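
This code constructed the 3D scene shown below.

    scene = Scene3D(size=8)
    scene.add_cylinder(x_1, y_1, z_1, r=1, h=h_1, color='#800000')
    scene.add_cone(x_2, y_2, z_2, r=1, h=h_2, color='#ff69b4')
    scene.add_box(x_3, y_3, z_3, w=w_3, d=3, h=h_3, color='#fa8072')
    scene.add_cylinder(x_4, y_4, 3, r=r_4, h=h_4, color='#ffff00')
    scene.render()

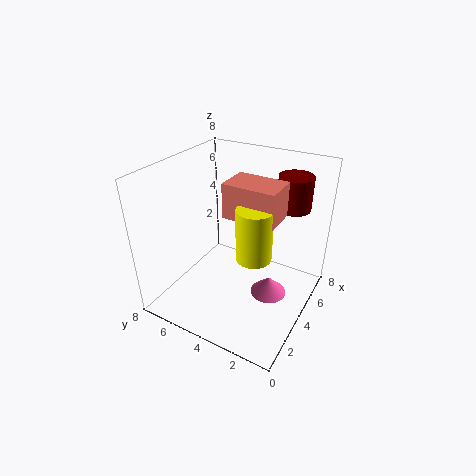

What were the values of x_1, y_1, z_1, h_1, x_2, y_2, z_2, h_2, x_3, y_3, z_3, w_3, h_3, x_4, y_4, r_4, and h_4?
x_1 = 7, y_1 = 2, z_1 = 5, h_1 = 2, x_2 = 4, y_2 = 2, z_2 = 1, h_2 = 1, x_3 = 4, y_3 = 2, z_3 = 5, w_3 = 2, h_3 = 2, x_4 = 4, y_4 = 3, r_4 = 1, h_4 = 3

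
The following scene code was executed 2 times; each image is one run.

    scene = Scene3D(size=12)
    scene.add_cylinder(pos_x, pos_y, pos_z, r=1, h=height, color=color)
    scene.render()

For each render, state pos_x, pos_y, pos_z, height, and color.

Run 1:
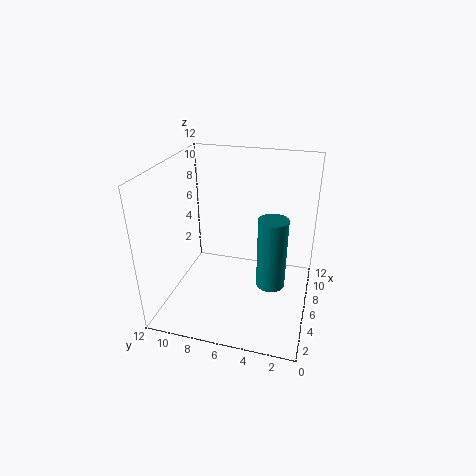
pos_x = 2, pos_y = 2.5, pos_z = 5, height = 5, color = 'teal'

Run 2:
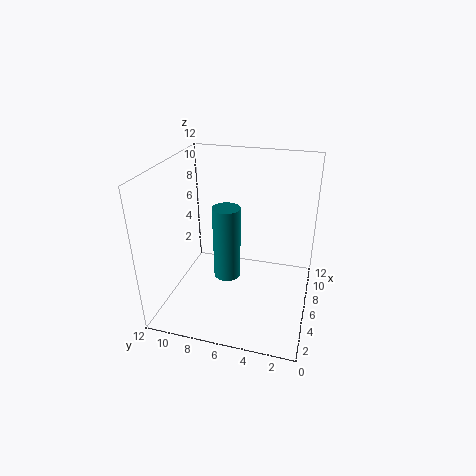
pos_x = 3, pos_y = 6, pos_z = 4.5, height = 5.5, color = 'teal'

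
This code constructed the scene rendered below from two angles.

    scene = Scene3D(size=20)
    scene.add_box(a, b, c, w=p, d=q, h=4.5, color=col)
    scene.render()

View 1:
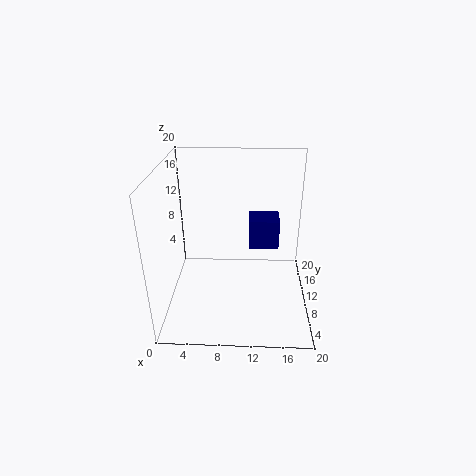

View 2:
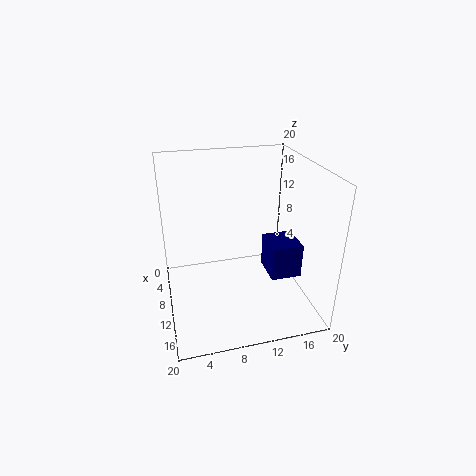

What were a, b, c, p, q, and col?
a = 11.5; b = 13; c = 6.5; p = 4.5; q = 4; col = 'navy'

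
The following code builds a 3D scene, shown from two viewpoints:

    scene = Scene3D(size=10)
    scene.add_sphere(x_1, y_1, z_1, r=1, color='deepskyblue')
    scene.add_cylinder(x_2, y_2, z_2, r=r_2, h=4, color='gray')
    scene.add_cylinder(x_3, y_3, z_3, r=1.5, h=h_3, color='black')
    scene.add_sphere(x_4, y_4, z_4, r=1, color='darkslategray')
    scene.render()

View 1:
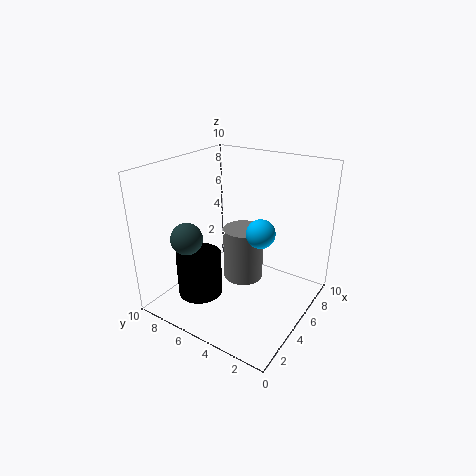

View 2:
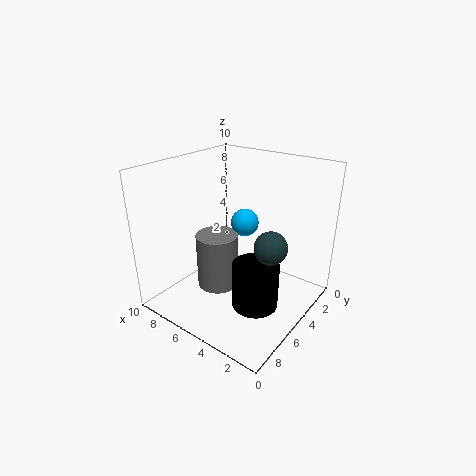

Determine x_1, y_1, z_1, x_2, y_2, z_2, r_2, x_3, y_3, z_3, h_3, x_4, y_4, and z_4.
x_1 = 5.5; y_1 = 3.5; z_1 = 5.5; x_2 = 6.5; y_2 = 5.5; z_2 = 1; r_2 = 1.5; x_3 = 2.5; y_3 = 6.5; z_3 = 1.5; h_3 = 3; x_4 = 1.5; y_4 = 6.5; z_4 = 6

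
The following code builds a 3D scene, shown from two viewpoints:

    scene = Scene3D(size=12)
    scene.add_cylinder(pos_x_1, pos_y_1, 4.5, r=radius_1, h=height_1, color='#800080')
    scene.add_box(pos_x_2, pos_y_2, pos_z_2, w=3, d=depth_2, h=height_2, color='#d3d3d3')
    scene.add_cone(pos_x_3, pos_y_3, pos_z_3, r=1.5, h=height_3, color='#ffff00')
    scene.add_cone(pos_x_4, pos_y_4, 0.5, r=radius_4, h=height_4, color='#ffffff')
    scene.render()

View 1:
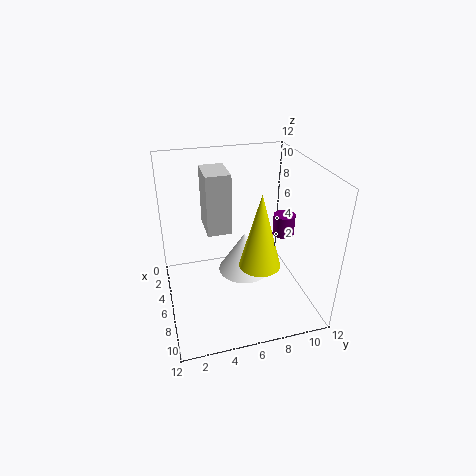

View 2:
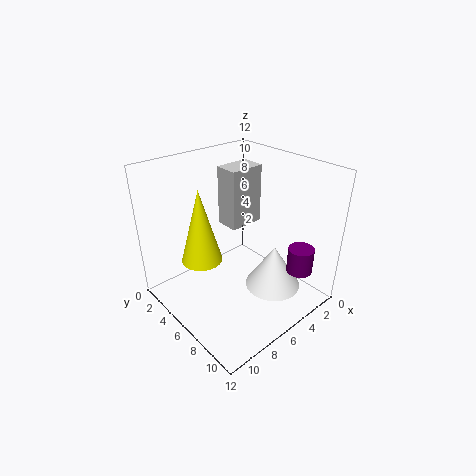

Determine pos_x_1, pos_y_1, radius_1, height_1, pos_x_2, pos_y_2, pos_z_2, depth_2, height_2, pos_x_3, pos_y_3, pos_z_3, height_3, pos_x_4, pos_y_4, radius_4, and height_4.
pos_x_1 = 4, pos_y_1 = 11, radius_1 = 1, height_1 = 2, pos_x_2 = 3, pos_y_2 = 3.5, pos_z_2 = 6.5, depth_2 = 2, height_2 = 5, pos_x_3 = 10, pos_y_3 = 6.5, pos_z_3 = 6, height_3 = 5.5, pos_x_4 = 3, pos_y_4 = 7.5, radius_4 = 2.5, height_4 = 4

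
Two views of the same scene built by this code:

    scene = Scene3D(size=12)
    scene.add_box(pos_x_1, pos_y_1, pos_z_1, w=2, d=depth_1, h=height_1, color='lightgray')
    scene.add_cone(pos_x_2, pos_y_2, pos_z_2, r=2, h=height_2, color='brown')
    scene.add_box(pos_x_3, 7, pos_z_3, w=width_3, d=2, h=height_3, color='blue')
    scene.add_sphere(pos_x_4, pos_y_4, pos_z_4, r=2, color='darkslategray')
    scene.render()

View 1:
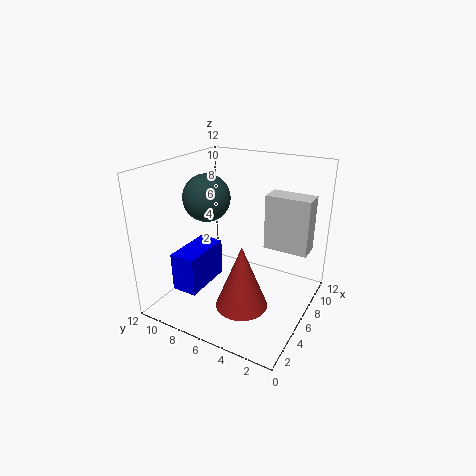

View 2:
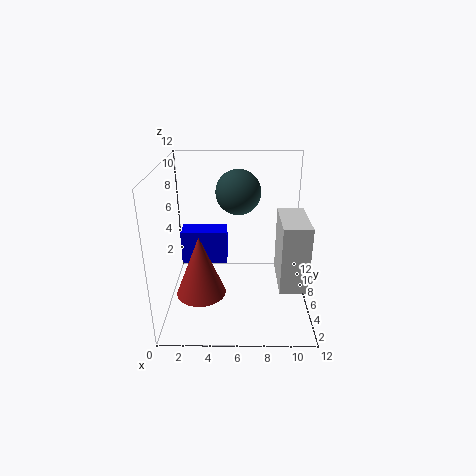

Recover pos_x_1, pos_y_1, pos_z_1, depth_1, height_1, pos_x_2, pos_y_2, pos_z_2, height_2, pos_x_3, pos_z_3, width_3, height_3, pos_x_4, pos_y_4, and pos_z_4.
pos_x_1 = 9; pos_y_1 = 1; pos_z_1 = 4; depth_1 = 4; height_1 = 5; pos_x_2 = 3; pos_y_2 = 4; pos_z_2 = 2; height_2 = 5; pos_x_3 = 1; pos_z_3 = 3; width_3 = 4; height_3 = 3; pos_x_4 = 6; pos_y_4 = 9; pos_z_4 = 9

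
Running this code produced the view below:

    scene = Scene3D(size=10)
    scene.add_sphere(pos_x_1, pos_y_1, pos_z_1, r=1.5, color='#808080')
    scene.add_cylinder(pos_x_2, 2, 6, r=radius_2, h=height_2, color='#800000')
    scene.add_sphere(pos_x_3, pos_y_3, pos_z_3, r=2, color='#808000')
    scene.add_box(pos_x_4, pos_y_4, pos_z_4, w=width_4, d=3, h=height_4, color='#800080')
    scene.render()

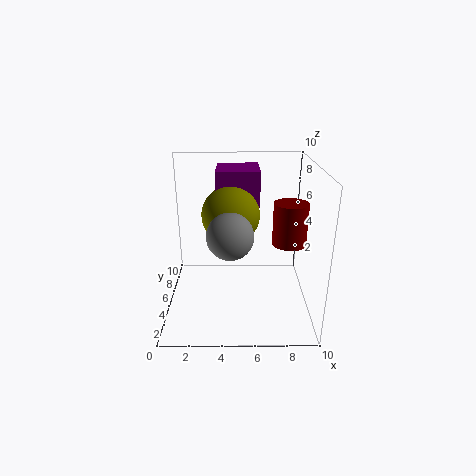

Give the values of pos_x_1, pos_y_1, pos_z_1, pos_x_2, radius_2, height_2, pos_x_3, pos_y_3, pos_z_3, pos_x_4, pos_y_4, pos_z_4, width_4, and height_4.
pos_x_1 = 4.5, pos_y_1 = 3, pos_z_1 = 6, pos_x_2 = 8, radius_2 = 1, height_2 = 2.5, pos_x_3 = 4.5, pos_y_3 = 5.5, pos_z_3 = 6.5, pos_x_4 = 3.5, pos_y_4 = 5.5, pos_z_4 = 7, width_4 = 3, height_4 = 2.5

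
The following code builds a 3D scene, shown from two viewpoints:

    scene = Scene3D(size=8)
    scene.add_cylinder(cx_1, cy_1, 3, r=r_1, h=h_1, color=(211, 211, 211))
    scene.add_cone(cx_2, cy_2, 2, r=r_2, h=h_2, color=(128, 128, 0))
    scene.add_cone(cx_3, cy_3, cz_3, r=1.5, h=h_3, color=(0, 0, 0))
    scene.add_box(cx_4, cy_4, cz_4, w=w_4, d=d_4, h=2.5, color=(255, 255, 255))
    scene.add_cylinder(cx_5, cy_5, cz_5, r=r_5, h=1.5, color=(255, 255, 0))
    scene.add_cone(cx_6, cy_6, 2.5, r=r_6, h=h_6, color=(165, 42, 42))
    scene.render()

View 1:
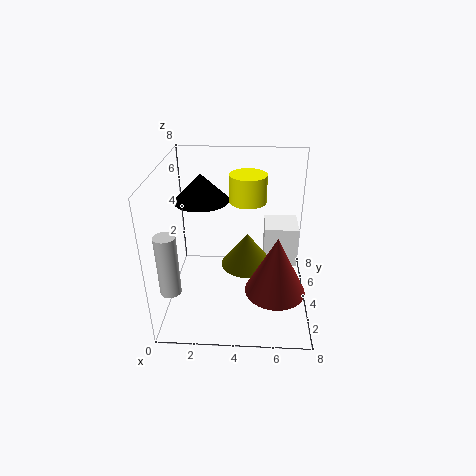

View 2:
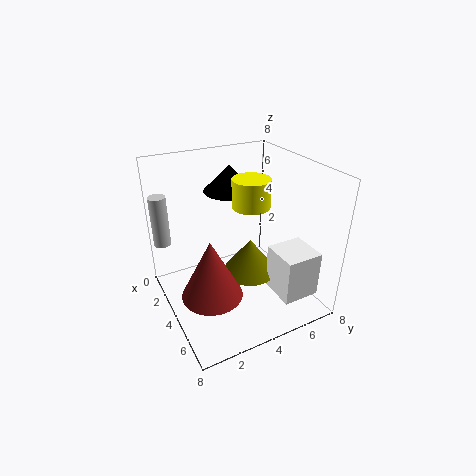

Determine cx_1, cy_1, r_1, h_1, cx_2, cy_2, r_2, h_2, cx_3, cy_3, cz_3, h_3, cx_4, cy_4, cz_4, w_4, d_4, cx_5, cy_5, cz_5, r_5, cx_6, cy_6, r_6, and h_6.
cx_1 = 1
cy_1 = 0.5
r_1 = 0.5
h_1 = 3
cx_2 = 4.5
cy_2 = 4.5
r_2 = 1.5
h_2 = 2
cx_3 = 2
cy_3 = 4.5
cz_3 = 6
h_3 = 1.5
cx_4 = 5.5
cy_4 = 5
cz_4 = 1.5
w_4 = 2
d_4 = 2
cx_5 = 4.5
cy_5 = 4.5
cz_5 = 6
r_5 = 1
cx_6 = 6
cy_6 = 1.5
r_6 = 1.5
h_6 = 3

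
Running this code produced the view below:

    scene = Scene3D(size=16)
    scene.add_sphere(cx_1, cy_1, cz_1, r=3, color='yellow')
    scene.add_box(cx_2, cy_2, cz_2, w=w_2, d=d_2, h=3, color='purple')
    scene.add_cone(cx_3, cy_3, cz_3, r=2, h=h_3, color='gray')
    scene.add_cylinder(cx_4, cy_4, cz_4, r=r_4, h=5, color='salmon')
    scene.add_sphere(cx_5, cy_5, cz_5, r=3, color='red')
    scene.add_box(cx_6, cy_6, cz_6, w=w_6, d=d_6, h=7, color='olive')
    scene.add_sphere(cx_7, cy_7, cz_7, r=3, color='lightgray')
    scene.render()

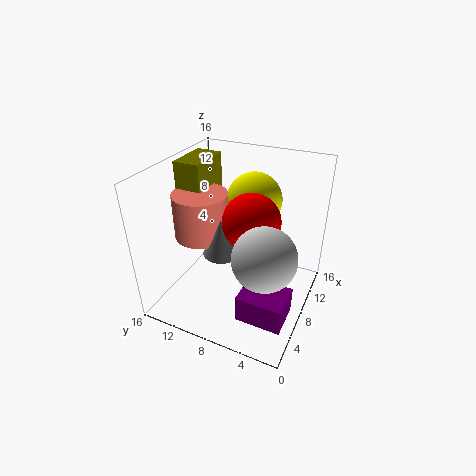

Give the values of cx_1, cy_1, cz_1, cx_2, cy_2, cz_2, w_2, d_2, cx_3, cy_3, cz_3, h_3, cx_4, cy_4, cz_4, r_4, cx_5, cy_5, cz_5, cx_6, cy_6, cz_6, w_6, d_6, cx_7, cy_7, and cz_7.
cx_1 = 10, cy_1 = 7, cz_1 = 12, cx_2 = 3, cy_2 = 1, cz_2 = 1, w_2 = 4, d_2 = 5, cx_3 = 6, cy_3 = 9, cz_3 = 7, h_3 = 4, cx_4 = 7, cy_4 = 12, cz_4 = 8, r_4 = 3, cx_5 = 7, cy_5 = 6, cz_5 = 11, cx_6 = 7, cy_6 = 12, cz_6 = 9, w_6 = 5, d_6 = 3, cx_7 = 3, cy_7 = 3, cz_7 = 10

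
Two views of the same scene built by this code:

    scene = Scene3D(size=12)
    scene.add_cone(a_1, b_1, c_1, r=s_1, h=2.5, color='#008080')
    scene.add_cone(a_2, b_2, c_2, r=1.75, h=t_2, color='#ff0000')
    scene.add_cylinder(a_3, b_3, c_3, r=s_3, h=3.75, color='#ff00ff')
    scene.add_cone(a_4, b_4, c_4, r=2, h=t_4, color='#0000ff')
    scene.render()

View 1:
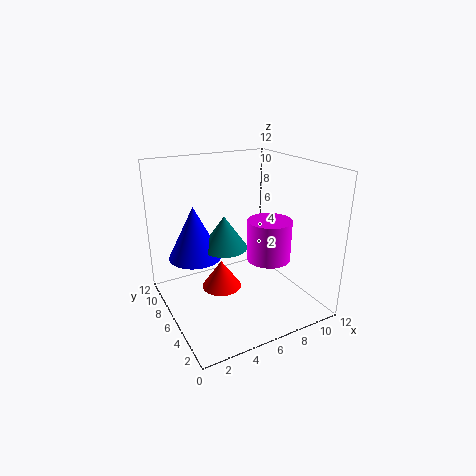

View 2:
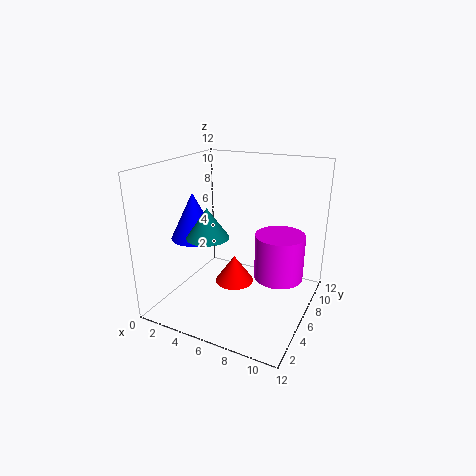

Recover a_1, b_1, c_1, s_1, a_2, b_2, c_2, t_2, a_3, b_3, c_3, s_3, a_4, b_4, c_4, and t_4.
a_1 = 4, b_1 = 4.5, c_1 = 6.25, s_1 = 1.75, a_2 = 5, b_2 = 7.25, c_2 = 1, t_2 = 2.5, a_3 = 9.5, b_3 = 6.5, c_3 = 3, s_3 = 2, a_4 = 2, b_4 = 5.5, c_4 = 5.5, t_4 = 4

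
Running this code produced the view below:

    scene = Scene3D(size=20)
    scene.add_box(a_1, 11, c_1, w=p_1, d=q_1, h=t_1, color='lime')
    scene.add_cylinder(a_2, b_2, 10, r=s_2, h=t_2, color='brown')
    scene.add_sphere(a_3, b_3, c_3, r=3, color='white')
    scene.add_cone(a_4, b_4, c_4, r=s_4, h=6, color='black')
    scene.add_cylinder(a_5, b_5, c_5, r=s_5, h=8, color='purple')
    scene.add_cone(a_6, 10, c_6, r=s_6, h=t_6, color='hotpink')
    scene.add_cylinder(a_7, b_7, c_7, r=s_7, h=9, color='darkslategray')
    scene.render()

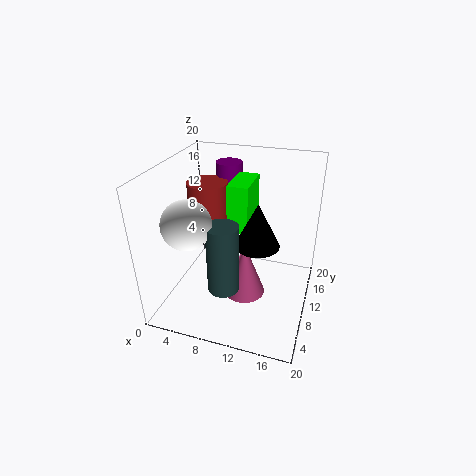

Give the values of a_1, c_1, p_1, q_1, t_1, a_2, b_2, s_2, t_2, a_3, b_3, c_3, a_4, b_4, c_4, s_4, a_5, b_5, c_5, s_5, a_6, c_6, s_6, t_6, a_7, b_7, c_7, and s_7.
a_1 = 8
c_1 = 10
p_1 = 3
q_1 = 6
t_1 = 7
a_2 = 4
b_2 = 14
s_2 = 3
t_2 = 6
a_3 = 6
b_3 = 3
c_3 = 15
a_4 = 13
b_4 = 9
c_4 = 10
s_4 = 3
a_5 = 6
b_5 = 18
c_5 = 10
s_5 = 2
a_6 = 11
c_6 = 1
s_6 = 3
t_6 = 8
a_7 = 10
b_7 = 4
c_7 = 6
s_7 = 2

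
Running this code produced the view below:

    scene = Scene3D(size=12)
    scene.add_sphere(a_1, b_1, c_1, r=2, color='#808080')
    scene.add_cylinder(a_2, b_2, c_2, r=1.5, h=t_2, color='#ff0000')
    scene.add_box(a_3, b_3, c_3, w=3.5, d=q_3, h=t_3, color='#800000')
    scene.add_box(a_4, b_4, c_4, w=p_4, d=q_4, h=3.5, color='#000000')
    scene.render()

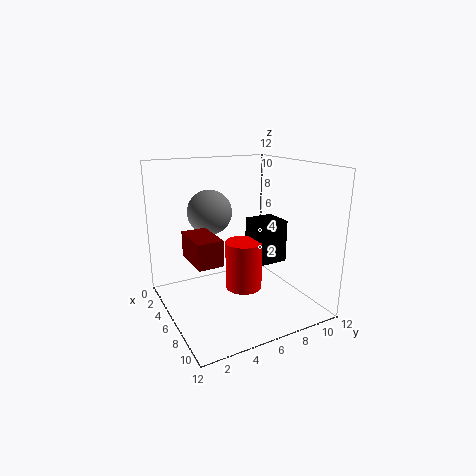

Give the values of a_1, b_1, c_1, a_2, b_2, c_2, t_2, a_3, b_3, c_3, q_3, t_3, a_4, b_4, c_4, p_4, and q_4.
a_1 = 2.5, b_1 = 5, c_1 = 7.5, a_2 = 7, b_2 = 6, c_2 = 2, t_2 = 4, a_3 = 5, b_3 = 1.5, c_3 = 5, q_3 = 2, t_3 = 2, a_4 = 5.5, b_4 = 7, c_4 = 4, p_4 = 2.5, q_4 = 2.5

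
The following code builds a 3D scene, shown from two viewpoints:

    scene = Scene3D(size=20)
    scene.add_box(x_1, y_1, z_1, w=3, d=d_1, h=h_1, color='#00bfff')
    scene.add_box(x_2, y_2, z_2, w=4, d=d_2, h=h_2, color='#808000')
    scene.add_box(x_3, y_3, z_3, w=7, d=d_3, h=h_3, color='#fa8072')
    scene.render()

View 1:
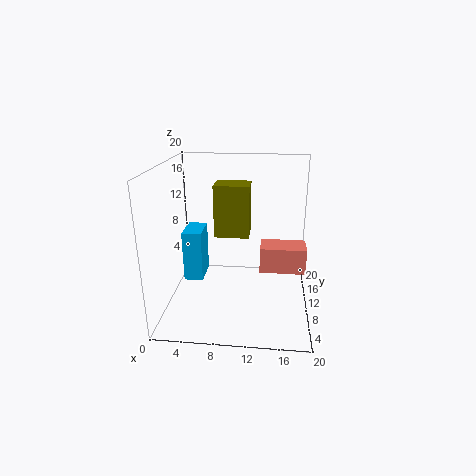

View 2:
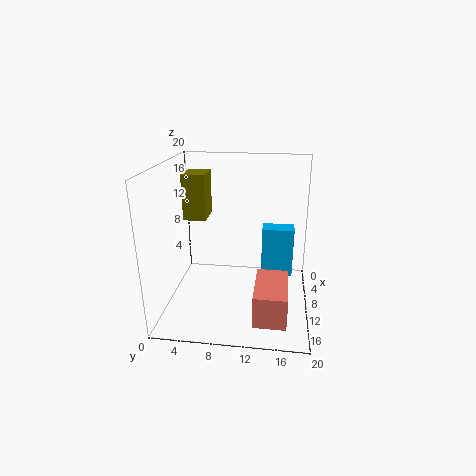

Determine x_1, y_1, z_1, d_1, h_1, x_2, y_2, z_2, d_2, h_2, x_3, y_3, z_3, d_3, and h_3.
x_1 = 1
y_1 = 13
z_1 = 1
d_1 = 5
h_1 = 8
x_2 = 8
y_2 = 3
z_2 = 13
d_2 = 3
h_2 = 6
x_3 = 13
y_3 = 13
z_3 = 3
d_3 = 4
h_3 = 4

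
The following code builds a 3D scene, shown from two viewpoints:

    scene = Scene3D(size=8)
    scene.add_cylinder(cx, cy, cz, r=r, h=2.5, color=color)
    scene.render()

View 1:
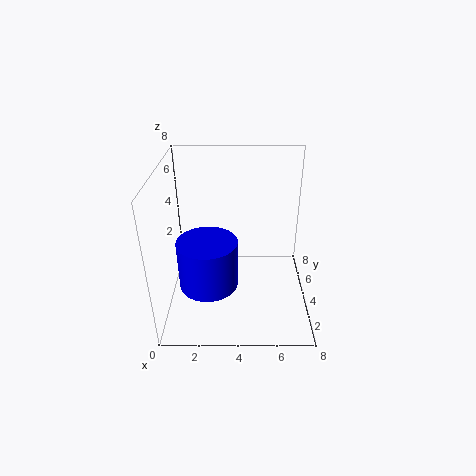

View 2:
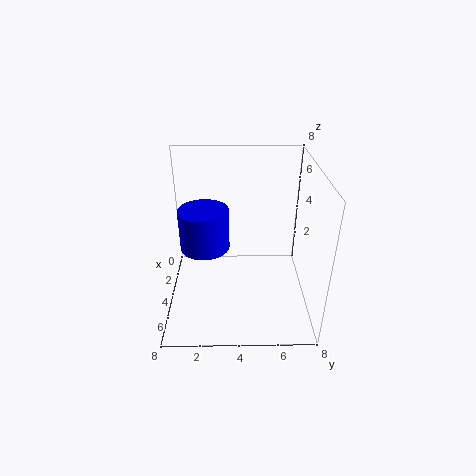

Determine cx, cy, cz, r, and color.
cx = 2.5; cy = 2; cz = 2.5; r = 1.5; color = 'blue'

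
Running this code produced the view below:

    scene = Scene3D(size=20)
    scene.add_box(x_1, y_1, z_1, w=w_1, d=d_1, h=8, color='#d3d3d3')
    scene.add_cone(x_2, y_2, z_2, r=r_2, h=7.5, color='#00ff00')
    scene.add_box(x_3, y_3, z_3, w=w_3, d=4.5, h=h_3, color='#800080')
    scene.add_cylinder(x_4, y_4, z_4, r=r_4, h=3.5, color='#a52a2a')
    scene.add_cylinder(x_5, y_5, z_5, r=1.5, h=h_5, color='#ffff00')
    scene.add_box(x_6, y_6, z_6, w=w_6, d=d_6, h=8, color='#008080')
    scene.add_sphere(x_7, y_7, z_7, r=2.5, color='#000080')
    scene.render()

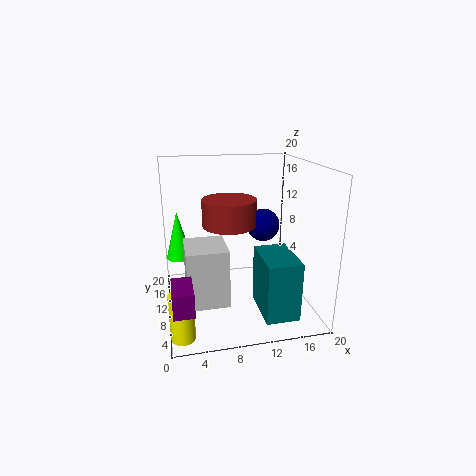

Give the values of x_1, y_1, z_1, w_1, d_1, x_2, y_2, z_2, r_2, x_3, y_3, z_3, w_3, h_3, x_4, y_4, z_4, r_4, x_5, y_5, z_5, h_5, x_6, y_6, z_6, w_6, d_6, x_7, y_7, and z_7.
x_1 = 2.5; y_1 = 5.5; z_1 = 2; w_1 = 5.5; d_1 = 6; x_2 = 2; y_2 = 17.5; z_2 = 4.5; r_2 = 2; x_3 = 0.5; y_3 = 0.5; z_3 = 4.5; w_3 = 2.5; h_3 = 3; x_4 = 8.5; y_4 = 8.5; z_4 = 12.5; r_4 = 3.5; x_5 = 1.5; y_5 = 2.5; z_5 = 0.5; h_5 = 6; x_6 = 12; y_6 = 2; z_6 = 1; w_6 = 4.5; d_6 = 7; x_7 = 15; y_7 = 14.5; z_7 = 10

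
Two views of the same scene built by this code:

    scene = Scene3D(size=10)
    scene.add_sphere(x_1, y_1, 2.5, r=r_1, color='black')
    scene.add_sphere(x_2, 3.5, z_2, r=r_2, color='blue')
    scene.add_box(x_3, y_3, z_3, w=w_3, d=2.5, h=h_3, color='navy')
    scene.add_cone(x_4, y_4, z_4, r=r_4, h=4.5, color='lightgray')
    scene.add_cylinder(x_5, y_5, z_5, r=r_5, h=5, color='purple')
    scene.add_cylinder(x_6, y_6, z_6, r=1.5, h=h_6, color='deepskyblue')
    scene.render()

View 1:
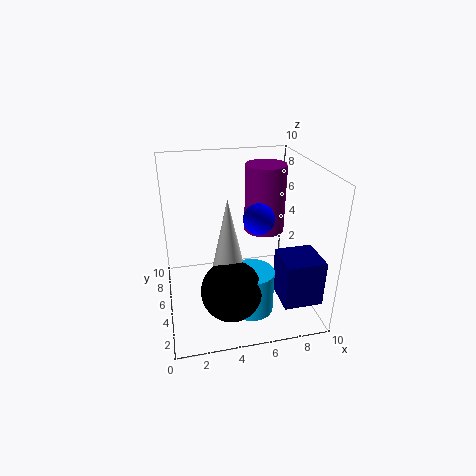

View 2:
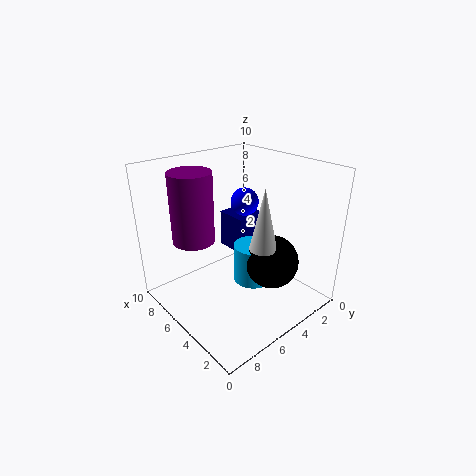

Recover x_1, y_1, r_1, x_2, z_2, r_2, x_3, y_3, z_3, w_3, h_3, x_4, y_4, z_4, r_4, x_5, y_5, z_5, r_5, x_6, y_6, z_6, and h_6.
x_1 = 4
y_1 = 2.5
r_1 = 2
x_2 = 6
z_2 = 7
r_2 = 1
x_3 = 7
y_3 = 0.5
z_3 = 2
w_3 = 2.5
h_3 = 3
x_4 = 4
y_4 = 3.5
z_4 = 4
r_4 = 1
x_5 = 7.5
y_5 = 7
z_5 = 4.5
r_5 = 1.5
x_6 = 5.5
y_6 = 3
z_6 = 0.5
h_6 = 3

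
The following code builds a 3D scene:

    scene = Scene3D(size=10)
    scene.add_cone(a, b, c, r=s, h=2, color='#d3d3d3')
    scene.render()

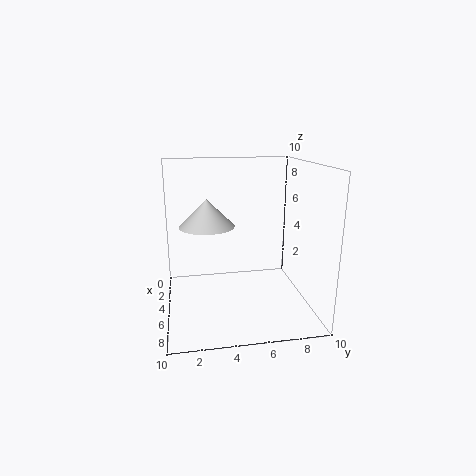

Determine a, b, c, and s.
a = 3.5; b = 3; c = 5.5; s = 2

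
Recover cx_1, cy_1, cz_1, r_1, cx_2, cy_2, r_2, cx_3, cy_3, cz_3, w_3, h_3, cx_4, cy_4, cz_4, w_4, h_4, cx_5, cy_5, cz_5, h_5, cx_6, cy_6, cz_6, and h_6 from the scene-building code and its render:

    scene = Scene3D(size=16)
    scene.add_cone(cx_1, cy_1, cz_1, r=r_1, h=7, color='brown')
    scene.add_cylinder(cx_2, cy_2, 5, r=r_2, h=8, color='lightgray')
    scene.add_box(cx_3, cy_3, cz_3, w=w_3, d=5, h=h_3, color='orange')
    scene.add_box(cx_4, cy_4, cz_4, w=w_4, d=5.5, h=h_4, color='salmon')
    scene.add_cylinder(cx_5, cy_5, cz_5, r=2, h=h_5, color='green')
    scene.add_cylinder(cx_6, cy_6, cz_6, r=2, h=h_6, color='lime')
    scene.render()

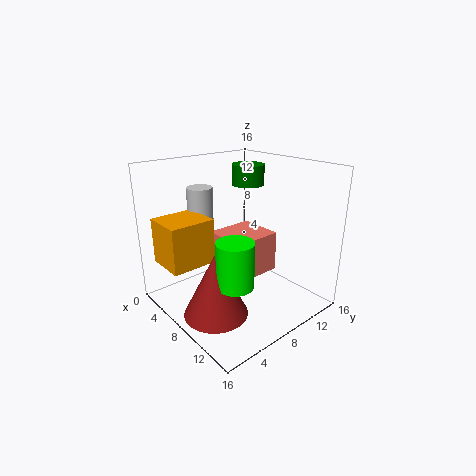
cx_1 = 9
cy_1 = 4
cz_1 = 0.5
r_1 = 3.5
cx_2 = 3
cy_2 = 6.5
r_2 = 1.5
cx_3 = 2.5
cy_3 = 0.5
cz_3 = 5.5
w_3 = 4.5
h_3 = 5
cx_4 = 5.5
cy_4 = 6
cz_4 = 4
w_4 = 5
h_4 = 4.5
cx_5 = 4
cy_5 = 13
cz_5 = 12.5
h_5 = 2.5
cx_6 = 10.5
cy_6 = 5.5
cz_6 = 4
h_6 = 5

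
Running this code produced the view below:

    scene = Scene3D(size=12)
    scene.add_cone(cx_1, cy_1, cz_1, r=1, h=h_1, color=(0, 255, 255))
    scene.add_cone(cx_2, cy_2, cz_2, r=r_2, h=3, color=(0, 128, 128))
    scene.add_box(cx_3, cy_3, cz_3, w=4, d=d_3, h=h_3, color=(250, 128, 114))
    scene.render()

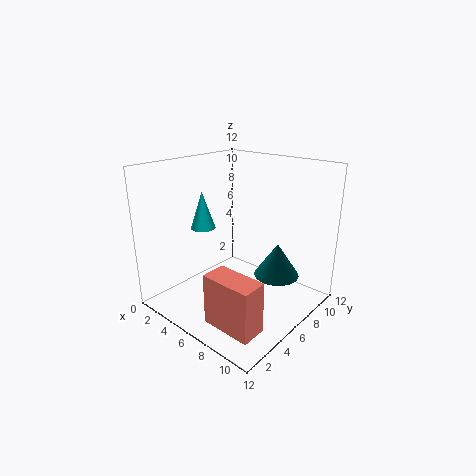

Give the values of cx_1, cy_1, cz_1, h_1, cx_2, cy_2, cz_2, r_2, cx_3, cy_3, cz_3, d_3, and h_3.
cx_1 = 4
cy_1 = 4
cz_1 = 7
h_1 = 3
cx_2 = 8
cy_2 = 9
cz_2 = 2
r_2 = 2
cx_3 = 7
cy_3 = 1
cz_3 = 1
d_3 = 2
h_3 = 4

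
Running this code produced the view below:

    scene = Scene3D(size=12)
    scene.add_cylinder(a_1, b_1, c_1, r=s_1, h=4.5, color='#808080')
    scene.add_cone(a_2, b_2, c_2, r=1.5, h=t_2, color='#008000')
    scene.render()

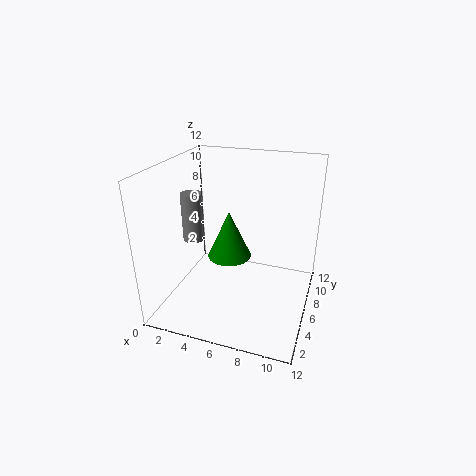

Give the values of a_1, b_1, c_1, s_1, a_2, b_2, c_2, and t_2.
a_1 = 1, b_1 = 7.75, c_1 = 4.25, s_1 = 1, a_2 = 6.75, b_2 = 2, c_2 = 6.75, t_2 = 3.25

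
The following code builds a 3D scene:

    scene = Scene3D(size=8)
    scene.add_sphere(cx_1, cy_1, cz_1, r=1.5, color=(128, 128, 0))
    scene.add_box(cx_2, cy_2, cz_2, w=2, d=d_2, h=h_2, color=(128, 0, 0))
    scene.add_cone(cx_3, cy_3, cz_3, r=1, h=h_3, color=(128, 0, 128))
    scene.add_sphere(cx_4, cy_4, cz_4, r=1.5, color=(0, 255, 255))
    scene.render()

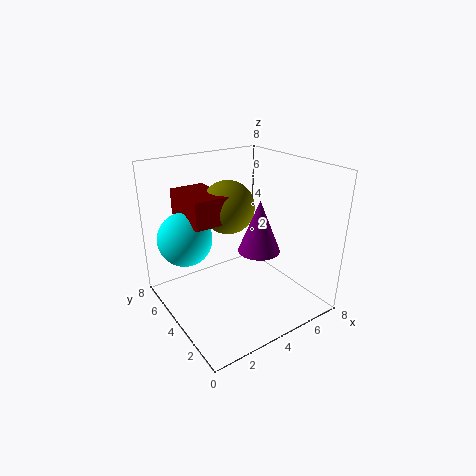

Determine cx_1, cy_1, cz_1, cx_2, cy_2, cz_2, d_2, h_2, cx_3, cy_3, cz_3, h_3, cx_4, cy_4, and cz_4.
cx_1 = 4, cy_1 = 5, cz_1 = 5.5, cx_2 = 1.5, cy_2 = 4, cz_2 = 5, d_2 = 3, h_2 = 1.5, cx_3 = 3.5, cy_3 = 1.5, cz_3 = 4.5, h_3 = 2.5, cx_4 = 1.5, cy_4 = 5.5, cz_4 = 4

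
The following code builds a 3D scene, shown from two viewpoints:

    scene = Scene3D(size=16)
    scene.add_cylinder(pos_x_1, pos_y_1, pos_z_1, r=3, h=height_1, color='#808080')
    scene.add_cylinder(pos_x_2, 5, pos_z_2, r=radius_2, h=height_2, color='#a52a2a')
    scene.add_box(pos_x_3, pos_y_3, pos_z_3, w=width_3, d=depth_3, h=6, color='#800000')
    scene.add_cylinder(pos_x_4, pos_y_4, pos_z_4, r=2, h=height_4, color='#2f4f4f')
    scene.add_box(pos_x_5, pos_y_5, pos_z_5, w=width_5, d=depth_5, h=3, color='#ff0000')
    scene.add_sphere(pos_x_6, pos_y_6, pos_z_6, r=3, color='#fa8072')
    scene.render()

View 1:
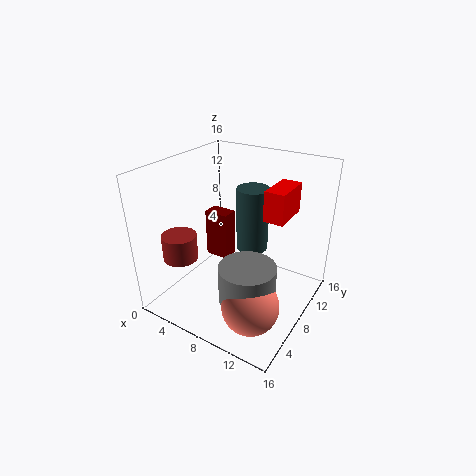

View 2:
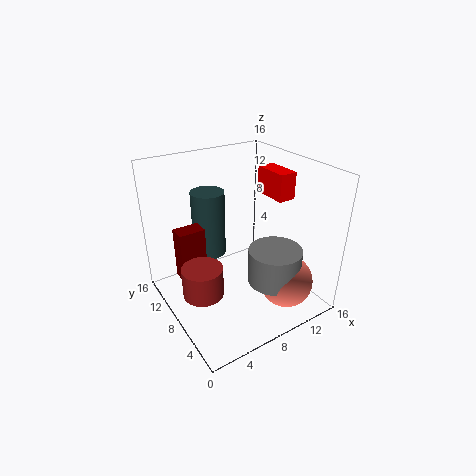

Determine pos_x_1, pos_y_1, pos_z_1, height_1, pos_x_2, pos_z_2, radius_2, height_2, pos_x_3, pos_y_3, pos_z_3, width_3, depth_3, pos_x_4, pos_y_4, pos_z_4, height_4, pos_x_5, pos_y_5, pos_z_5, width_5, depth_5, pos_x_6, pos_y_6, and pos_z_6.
pos_x_1 = 11, pos_y_1 = 5, pos_z_1 = 3, height_1 = 4, pos_x_2 = 2, pos_z_2 = 5, radius_2 = 2, height_2 = 3, pos_x_3 = 2, pos_y_3 = 10, pos_z_3 = 3, width_3 = 3, depth_3 = 2, pos_x_4 = 7, pos_y_4 = 13, pos_z_4 = 4, height_4 = 8, pos_x_5 = 12, pos_y_5 = 6, pos_z_5 = 12, width_5 = 2, depth_5 = 4, pos_x_6 = 12, pos_y_6 = 4, pos_z_6 = 3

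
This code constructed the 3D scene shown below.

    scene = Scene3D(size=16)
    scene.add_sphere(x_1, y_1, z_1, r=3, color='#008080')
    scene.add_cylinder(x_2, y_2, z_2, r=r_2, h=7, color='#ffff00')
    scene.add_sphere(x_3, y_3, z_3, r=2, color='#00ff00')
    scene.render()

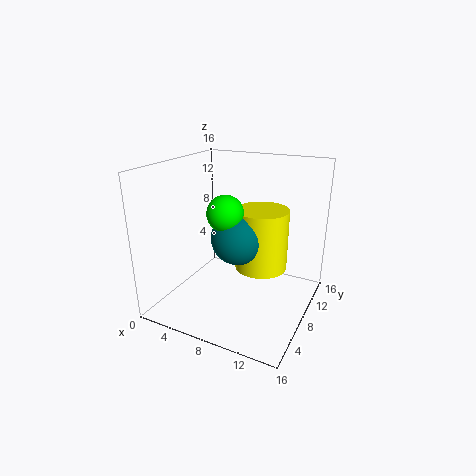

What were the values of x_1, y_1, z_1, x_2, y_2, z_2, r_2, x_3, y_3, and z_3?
x_1 = 8
y_1 = 8
z_1 = 8
x_2 = 10
y_2 = 10
z_2 = 4
r_2 = 3
x_3 = 7
y_3 = 7
z_3 = 11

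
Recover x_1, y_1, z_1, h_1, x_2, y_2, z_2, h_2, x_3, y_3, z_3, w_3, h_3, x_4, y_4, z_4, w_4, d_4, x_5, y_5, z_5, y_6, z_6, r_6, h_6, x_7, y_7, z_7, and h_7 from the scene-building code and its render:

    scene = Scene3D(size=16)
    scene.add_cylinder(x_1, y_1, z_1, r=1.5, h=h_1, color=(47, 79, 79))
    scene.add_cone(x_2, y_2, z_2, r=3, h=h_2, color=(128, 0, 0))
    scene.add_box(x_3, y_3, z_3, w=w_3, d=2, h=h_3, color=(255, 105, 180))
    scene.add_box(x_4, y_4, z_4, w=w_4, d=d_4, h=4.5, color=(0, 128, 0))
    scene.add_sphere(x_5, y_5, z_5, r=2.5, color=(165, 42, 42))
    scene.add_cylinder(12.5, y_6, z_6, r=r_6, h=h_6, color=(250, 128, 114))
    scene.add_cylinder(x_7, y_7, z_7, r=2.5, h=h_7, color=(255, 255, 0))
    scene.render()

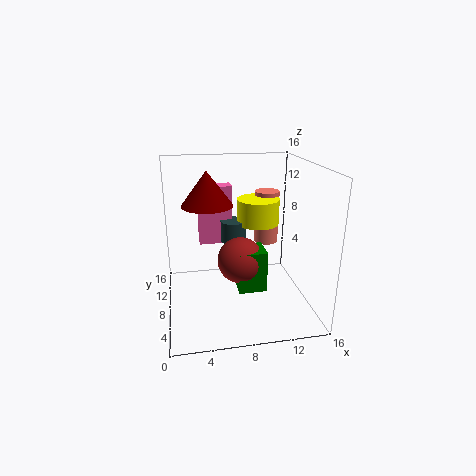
x_1 = 8, y_1 = 11, z_1 = 6.5, h_1 = 2.5, x_2 = 5, y_2 = 11, z_2 = 11, h_2 = 4, x_3 = 4, y_3 = 11.5, z_3 = 6, w_3 = 4, h_3 = 7, x_4 = 7.5, y_4 = 4.5, z_4 = 3, w_4 = 3, d_4 = 3, x_5 = 8, y_5 = 6.5, z_5 = 6, y_6 = 12.5, z_6 = 5.5, r_6 = 1.5, h_6 = 6.5, x_7 = 11, y_7 = 11, z_7 = 8.5, h_7 = 3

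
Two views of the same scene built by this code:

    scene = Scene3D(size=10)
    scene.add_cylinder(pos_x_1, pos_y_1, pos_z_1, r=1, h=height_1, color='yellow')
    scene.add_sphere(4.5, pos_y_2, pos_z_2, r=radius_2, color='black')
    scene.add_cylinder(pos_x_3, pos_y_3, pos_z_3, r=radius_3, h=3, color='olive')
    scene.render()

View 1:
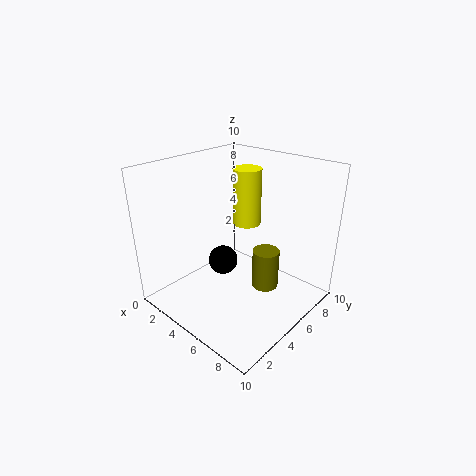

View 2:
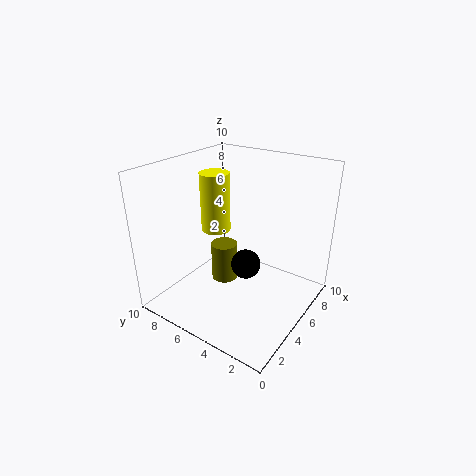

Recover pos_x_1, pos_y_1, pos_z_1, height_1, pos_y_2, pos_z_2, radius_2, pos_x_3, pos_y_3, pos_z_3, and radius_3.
pos_x_1 = 4.5, pos_y_1 = 6.5, pos_z_1 = 5.5, height_1 = 4, pos_y_2 = 4, pos_z_2 = 3.5, radius_2 = 1, pos_x_3 = 6, pos_y_3 = 7, pos_z_3 = 0.5, radius_3 = 1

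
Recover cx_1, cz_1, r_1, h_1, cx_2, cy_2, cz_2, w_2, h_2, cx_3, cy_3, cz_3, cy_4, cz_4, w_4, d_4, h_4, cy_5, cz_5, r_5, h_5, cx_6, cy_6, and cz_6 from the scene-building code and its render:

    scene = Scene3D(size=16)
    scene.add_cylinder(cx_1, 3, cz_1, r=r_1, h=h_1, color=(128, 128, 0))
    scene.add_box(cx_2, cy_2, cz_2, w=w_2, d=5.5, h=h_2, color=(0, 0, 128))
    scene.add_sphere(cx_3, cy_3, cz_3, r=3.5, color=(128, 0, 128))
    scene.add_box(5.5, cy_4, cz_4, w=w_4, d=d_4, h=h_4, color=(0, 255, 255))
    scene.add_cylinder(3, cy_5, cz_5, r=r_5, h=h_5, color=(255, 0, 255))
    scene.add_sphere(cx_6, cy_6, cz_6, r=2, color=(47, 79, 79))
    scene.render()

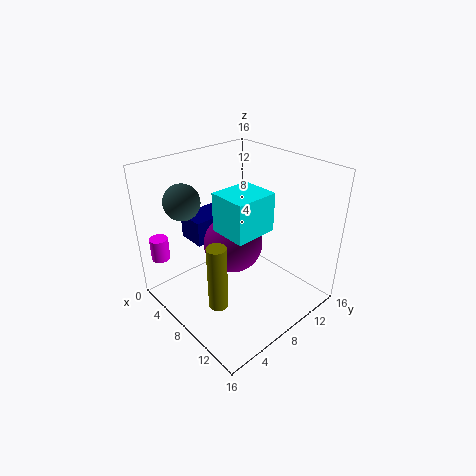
cx_1 = 10.5, cz_1 = 3, r_1 = 1, h_1 = 7, cx_2 = 0.5, cy_2 = 5.5, cz_2 = 6, w_2 = 3.5, h_2 = 3, cx_3 = 6, cy_3 = 9, cz_3 = 6, cy_4 = 6.5, cz_4 = 8.5, w_4 = 4.5, d_4 = 5, h_4 = 4.5, cy_5 = 1, cz_5 = 6, r_5 = 1, h_5 = 2.5, cx_6 = 3.5, cy_6 = 4, cz_6 = 12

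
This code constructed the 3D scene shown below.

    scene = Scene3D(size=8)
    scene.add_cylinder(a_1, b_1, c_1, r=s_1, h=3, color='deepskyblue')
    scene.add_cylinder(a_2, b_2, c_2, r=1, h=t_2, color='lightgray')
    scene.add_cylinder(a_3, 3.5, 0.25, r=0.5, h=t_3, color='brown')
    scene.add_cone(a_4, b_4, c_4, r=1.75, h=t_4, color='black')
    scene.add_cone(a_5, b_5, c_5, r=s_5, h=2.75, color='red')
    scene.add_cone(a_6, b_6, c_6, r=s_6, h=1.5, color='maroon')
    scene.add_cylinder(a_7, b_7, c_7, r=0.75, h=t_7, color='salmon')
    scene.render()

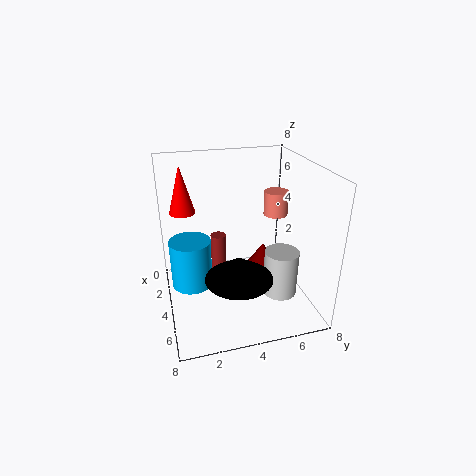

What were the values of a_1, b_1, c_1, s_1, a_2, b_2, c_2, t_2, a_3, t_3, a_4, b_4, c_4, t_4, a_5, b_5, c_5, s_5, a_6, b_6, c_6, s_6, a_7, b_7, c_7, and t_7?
a_1 = 2.25
b_1 = 1.5
c_1 = 0.25
s_1 = 1.25
a_2 = 4.5
b_2 = 6.5
c_2 = 0.25
t_2 = 2.75
a_3 = 1
t_3 = 2.5
a_4 = 6
b_4 = 3.5
c_4 = 2.75
t_4 = 1.25
a_5 = 2
b_5 = 1.25
c_5 = 5
s_5 = 0.75
a_6 = 2
b_6 = 6.25
c_6 = 0.75
s_6 = 1
a_7 = 2
b_7 = 7
c_7 = 4.25
t_7 = 1.5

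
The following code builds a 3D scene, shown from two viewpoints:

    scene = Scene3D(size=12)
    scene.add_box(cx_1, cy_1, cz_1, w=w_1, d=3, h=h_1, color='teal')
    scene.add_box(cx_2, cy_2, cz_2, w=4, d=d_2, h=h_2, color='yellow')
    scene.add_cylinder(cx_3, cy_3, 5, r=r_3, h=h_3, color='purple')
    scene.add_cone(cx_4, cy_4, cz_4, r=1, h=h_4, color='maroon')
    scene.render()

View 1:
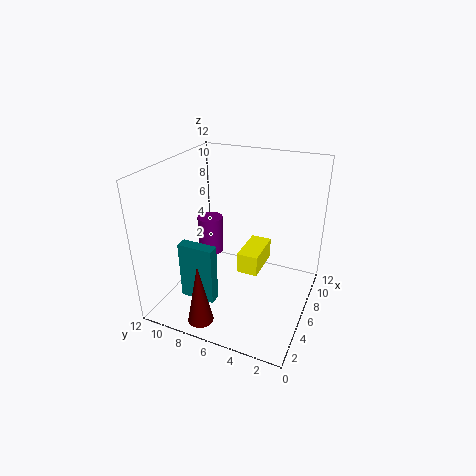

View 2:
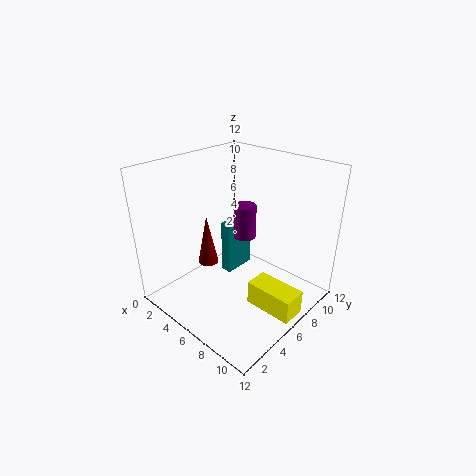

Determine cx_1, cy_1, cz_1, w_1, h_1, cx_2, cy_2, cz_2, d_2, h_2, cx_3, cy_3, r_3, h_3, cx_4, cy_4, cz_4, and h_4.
cx_1 = 3; cy_1 = 7; cz_1 = 1; w_1 = 1; h_1 = 5; cx_2 = 8; cy_2 = 5; cz_2 = 1; d_2 = 2; h_2 = 2; cx_3 = 5; cy_3 = 8; r_3 = 1; h_3 = 3; cx_4 = 1; cy_4 = 7; cz_4 = 1; h_4 = 5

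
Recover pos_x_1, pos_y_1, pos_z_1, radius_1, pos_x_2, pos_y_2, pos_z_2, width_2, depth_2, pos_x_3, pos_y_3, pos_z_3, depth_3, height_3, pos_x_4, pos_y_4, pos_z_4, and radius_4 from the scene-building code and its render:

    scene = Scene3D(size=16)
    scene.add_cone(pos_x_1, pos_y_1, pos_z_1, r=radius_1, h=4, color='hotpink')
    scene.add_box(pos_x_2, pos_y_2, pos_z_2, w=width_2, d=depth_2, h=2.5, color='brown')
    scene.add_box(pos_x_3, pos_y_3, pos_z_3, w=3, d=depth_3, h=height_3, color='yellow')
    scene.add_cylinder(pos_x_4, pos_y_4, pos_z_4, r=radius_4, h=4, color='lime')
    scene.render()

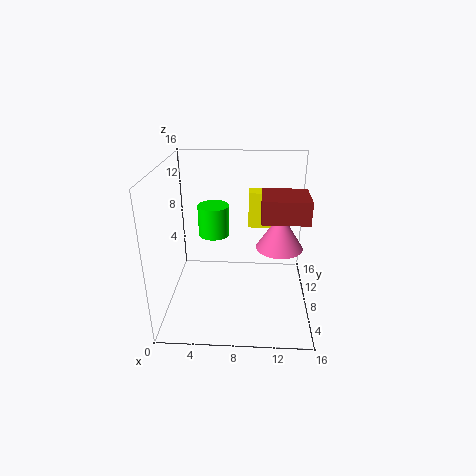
pos_x_1 = 12.5
pos_y_1 = 7
pos_z_1 = 7.5
radius_1 = 2.5
pos_x_2 = 10.5
pos_y_2 = 6
pos_z_2 = 10.5
width_2 = 5
depth_2 = 4.5
pos_x_3 = 9
pos_y_3 = 13
pos_z_3 = 7
depth_3 = 2
height_3 = 4.5
pos_x_4 = 4.5
pos_y_4 = 14
pos_z_4 = 5.5
radius_4 = 2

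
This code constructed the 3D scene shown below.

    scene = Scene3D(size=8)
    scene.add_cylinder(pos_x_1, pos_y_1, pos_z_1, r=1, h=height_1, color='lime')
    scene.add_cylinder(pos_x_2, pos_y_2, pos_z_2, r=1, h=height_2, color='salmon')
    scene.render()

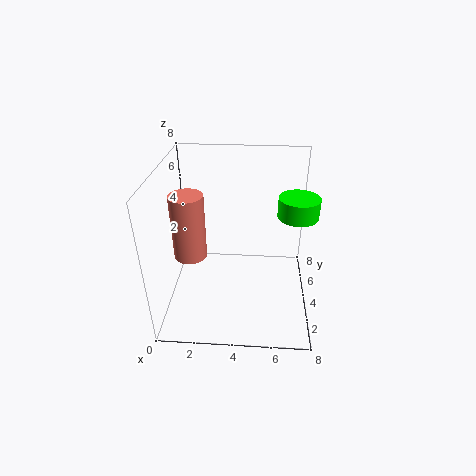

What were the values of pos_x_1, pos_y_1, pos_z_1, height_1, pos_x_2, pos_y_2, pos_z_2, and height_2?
pos_x_1 = 7, pos_y_1 = 3, pos_z_1 = 6, height_1 = 1, pos_x_2 = 1, pos_y_2 = 5, pos_z_2 = 2, height_2 = 4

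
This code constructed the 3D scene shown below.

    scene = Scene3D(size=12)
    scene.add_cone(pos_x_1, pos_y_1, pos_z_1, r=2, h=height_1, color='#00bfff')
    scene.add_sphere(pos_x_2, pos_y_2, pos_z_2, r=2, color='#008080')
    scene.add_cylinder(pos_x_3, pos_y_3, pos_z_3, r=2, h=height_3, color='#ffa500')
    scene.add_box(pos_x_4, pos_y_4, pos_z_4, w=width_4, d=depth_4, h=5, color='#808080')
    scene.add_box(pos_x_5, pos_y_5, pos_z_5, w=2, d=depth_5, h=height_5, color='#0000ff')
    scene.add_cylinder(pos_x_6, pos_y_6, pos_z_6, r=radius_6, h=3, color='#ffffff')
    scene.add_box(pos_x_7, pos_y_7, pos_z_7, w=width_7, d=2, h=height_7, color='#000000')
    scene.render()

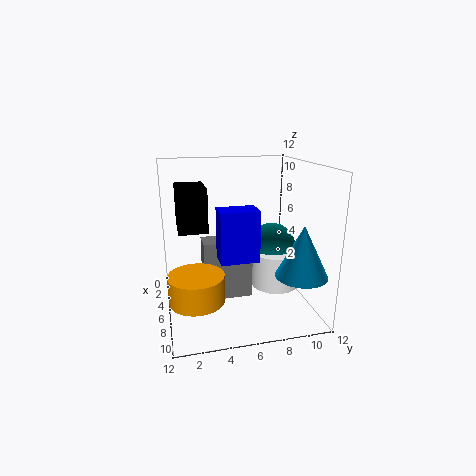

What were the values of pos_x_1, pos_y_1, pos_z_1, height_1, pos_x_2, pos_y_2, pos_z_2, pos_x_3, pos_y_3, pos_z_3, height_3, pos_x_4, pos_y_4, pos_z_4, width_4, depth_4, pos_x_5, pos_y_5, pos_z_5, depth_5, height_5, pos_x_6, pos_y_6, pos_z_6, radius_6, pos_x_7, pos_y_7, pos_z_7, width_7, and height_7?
pos_x_1 = 10
pos_y_1 = 10
pos_z_1 = 4
height_1 = 4
pos_x_2 = 6
pos_y_2 = 9
pos_z_2 = 5
pos_x_3 = 10
pos_y_3 = 2
pos_z_3 = 3
height_3 = 2
pos_x_4 = 5
pos_y_4 = 3
pos_z_4 = 1
width_4 = 2
depth_4 = 4
pos_x_5 = 7
pos_y_5 = 4
pos_z_5 = 5
depth_5 = 3
height_5 = 4
pos_x_6 = 7
pos_y_6 = 9
pos_z_6 = 2
radius_6 = 2
pos_x_7 = 7
pos_y_7 = 1
pos_z_7 = 8
width_7 = 3
height_7 = 3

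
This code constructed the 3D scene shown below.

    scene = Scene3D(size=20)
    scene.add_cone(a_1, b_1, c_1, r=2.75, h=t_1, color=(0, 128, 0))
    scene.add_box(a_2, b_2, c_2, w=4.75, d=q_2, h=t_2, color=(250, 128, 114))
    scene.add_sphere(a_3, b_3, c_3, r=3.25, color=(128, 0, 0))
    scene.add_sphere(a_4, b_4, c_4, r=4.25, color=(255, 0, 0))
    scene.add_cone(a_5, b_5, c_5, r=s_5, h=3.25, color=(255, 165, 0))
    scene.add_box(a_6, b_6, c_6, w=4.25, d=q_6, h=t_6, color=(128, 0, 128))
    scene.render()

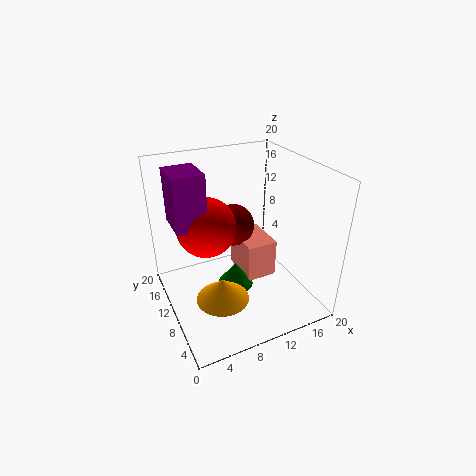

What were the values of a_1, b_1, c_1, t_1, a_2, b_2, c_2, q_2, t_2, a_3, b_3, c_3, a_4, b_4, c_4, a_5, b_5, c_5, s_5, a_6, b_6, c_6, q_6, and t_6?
a_1 = 10.5, b_1 = 12, c_1 = 0.5, t_1 = 3.75, a_2 = 12.25, b_2 = 10.75, c_2 = 1, q_2 = 6.5, t_2 = 6, a_3 = 12, b_3 = 15.75, c_3 = 8.75, a_4 = 6.5, b_4 = 13, c_4 = 11, a_5 = 6.75, b_5 = 8.25, c_5 = 1.75, s_5 = 3.75, a_6 = 1.75, b_6 = 10.75, c_6 = 12, q_6 = 5.25, t_6 = 7.5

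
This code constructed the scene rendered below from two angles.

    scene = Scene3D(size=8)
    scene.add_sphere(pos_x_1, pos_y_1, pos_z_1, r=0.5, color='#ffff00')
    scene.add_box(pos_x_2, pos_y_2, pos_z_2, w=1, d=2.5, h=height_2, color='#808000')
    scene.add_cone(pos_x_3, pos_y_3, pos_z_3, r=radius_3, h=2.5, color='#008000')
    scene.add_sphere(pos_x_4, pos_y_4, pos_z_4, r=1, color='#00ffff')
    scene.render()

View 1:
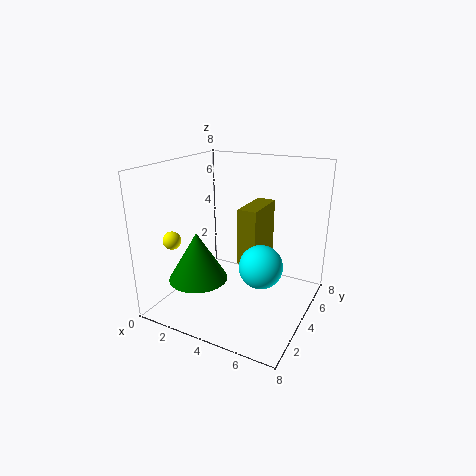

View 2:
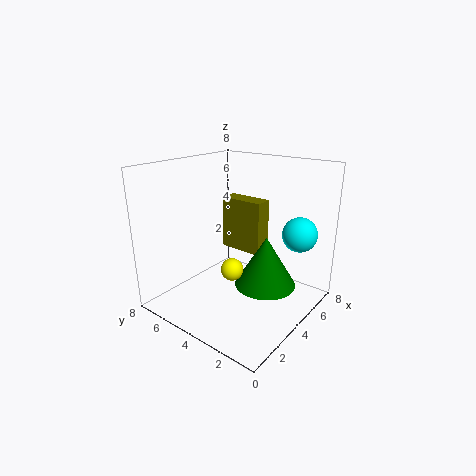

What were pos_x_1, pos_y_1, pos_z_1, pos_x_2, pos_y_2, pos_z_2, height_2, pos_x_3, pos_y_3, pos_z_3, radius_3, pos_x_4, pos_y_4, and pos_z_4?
pos_x_1 = 1, pos_y_1 = 2, pos_z_1 = 4, pos_x_2 = 4.5, pos_y_2 = 3, pos_z_2 = 3, height_2 = 3, pos_x_3 = 3, pos_y_3 = 1.5, pos_z_3 = 2.5, radius_3 = 1.5, pos_x_4 = 6.5, pos_y_4 = 1.5, pos_z_4 = 4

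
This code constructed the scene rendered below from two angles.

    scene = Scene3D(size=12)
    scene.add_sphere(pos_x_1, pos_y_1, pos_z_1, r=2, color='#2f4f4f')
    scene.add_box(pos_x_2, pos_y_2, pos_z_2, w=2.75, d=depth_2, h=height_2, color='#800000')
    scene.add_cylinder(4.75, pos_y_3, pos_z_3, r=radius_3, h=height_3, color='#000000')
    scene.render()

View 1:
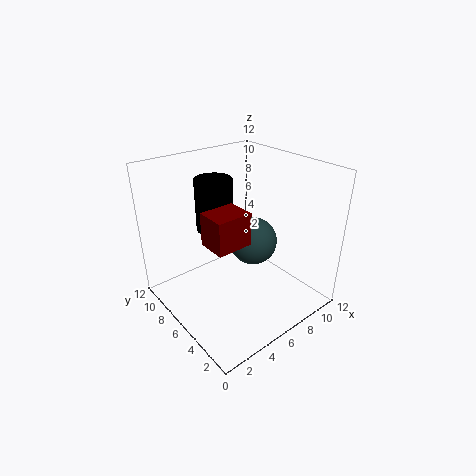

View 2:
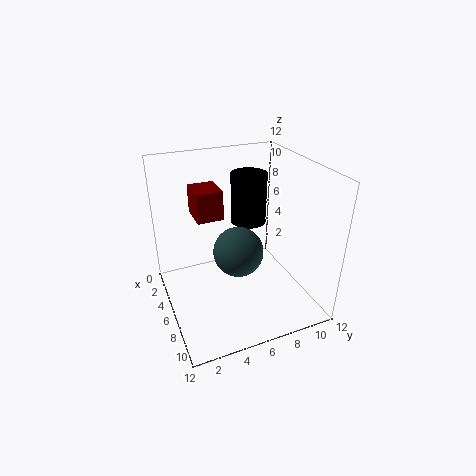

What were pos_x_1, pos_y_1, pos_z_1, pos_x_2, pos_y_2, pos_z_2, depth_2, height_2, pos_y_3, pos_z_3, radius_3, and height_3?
pos_x_1 = 7.25
pos_y_1 = 5.5
pos_z_1 = 5.5
pos_x_2 = 2
pos_y_2 = 3
pos_z_2 = 7.25
depth_2 = 2.25
height_2 = 2.5
pos_y_3 = 7.5
pos_z_3 = 6.75
radius_3 = 1.5
height_3 = 4.25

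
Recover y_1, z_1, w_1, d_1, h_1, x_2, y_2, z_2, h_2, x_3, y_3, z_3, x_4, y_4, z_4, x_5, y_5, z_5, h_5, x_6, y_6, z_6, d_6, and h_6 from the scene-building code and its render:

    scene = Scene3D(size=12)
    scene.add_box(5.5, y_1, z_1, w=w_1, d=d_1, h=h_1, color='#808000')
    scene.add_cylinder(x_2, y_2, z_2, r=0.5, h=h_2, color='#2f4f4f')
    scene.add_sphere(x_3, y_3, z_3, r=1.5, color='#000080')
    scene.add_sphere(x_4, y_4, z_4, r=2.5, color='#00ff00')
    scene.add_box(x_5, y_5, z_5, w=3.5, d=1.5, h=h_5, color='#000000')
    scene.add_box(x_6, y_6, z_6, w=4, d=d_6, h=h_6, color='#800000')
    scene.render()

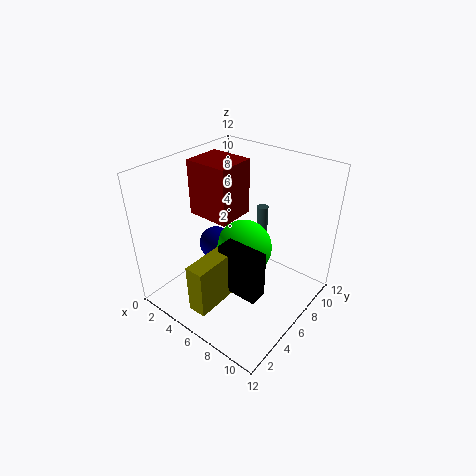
y_1 = 0.5, z_1 = 2, w_1 = 1.5, d_1 = 4, h_1 = 4, x_2 = 6, y_2 = 9.5, z_2 = 4, h_2 = 3.5, x_3 = 3, y_3 = 6.5, z_3 = 4, x_4 = 5.5, y_4 = 7.5, z_4 = 4, x_5 = 6, y_5 = 3.5, z_5 = 2.5, h_5 = 4, x_6 = 0.5, y_6 = 6, z_6 = 6.5, d_6 = 3.5, h_6 = 5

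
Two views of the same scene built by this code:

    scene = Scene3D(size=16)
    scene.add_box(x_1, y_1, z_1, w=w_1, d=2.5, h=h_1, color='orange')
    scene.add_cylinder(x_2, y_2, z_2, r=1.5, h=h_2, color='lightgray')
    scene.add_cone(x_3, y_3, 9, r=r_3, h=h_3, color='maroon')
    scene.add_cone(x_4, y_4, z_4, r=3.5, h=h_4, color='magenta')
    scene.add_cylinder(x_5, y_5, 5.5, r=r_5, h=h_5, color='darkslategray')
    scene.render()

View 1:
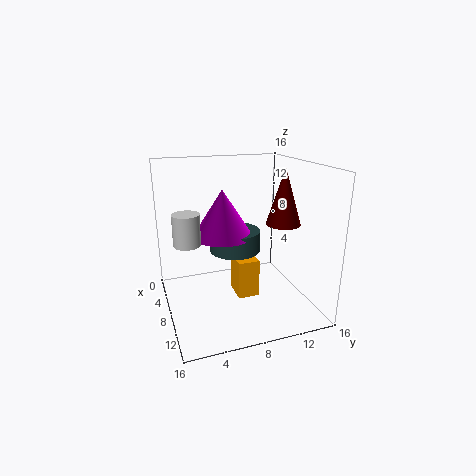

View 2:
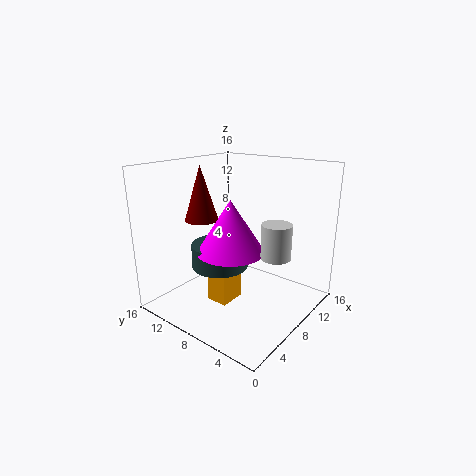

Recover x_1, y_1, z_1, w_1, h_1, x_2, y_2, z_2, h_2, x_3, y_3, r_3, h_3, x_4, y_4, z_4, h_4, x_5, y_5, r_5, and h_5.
x_1 = 5.5, y_1 = 8, z_1 = 0.5, w_1 = 3, h_1 = 4.5, x_2 = 7, y_2 = 2.5, z_2 = 7.5, h_2 = 3.5, x_3 = 8, y_3 = 13.5, r_3 = 2, h_3 = 6.5, x_4 = 5.5, y_4 = 7, z_4 = 7.5, h_4 = 5.5, x_5 = 5.5, y_5 = 8.5, r_5 = 3, h_5 = 2.5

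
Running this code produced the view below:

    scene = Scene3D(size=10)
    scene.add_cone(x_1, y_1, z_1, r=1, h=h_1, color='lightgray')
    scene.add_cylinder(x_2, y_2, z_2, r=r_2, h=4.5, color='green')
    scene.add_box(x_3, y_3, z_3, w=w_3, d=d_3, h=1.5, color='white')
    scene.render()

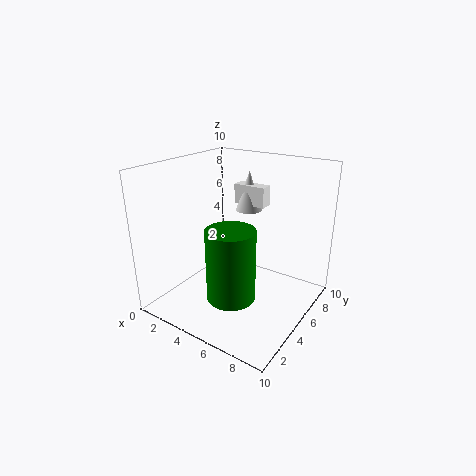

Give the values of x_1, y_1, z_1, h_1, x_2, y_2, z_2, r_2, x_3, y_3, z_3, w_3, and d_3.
x_1 = 4, y_1 = 8, z_1 = 6, h_1 = 3, x_2 = 6.5, y_2 = 2, z_2 = 2.5, r_2 = 1.5, x_3 = 3, y_3 = 7.5, z_3 = 6.5, w_3 = 2.5, d_3 = 1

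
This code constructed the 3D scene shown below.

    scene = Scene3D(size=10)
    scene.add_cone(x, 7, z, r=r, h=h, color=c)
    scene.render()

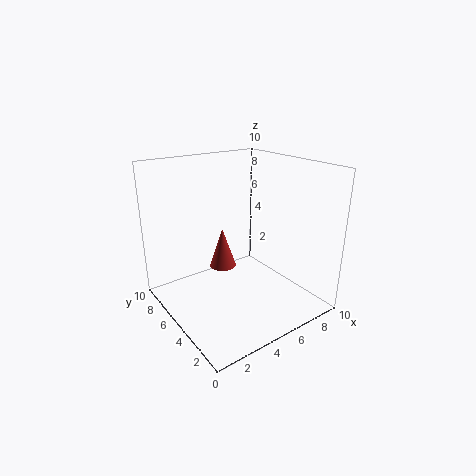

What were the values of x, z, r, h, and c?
x = 5; z = 2; r = 1; h = 3; c = 'brown'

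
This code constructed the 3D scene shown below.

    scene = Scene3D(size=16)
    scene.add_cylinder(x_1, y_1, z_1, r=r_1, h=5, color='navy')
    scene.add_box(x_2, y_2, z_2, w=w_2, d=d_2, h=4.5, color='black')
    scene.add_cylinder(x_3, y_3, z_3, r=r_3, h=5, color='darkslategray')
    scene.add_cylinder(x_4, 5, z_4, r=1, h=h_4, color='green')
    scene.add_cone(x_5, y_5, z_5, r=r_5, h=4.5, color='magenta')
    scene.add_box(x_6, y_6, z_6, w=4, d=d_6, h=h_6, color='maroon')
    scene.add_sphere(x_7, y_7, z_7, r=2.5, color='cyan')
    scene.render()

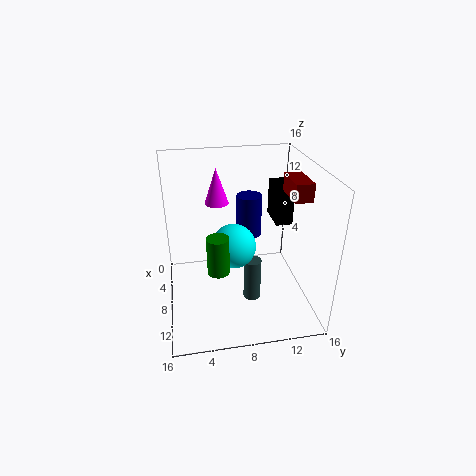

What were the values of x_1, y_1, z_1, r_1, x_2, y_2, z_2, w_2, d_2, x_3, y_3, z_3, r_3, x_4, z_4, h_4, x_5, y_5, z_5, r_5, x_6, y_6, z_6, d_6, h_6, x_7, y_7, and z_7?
x_1 = 4.5; y_1 = 10; z_1 = 6.5; r_1 = 1.5; x_2 = 2; y_2 = 13; z_2 = 8; w_2 = 4; d_2 = 2; x_3 = 9; y_3 = 9.5; z_3 = 0.5; r_3 = 1; x_4 = 14.5; z_4 = 8.5; h_4 = 3.5; x_5 = 1.5; y_5 = 6.5; z_5 = 9.5; r_5 = 1.5; x_6 = 6; y_6 = 13.5; z_6 = 12.5; d_6 = 2; h_6 = 2; x_7 = 8; y_7 = 7.5; z_7 = 7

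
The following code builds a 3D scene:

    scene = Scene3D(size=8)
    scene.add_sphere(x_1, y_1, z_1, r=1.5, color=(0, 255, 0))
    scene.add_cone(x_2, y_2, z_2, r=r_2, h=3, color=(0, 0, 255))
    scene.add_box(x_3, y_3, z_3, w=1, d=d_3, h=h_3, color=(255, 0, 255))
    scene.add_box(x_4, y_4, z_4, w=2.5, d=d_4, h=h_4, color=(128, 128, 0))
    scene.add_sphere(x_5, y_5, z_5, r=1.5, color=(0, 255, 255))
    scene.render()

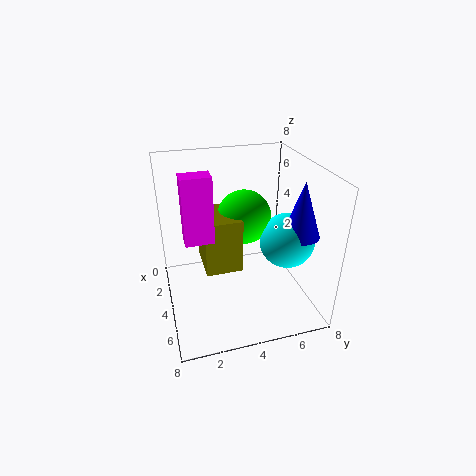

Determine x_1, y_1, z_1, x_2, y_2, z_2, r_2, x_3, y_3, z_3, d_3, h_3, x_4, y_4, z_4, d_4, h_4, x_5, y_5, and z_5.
x_1 = 3.5
y_1 = 4.5
z_1 = 5
x_2 = 5.5
y_2 = 7
z_2 = 4.5
r_2 = 1
x_3 = 4
y_3 = 1
z_3 = 4.5
d_3 = 1.5
h_3 = 3.5
x_4 = 2.5
y_4 = 2
z_4 = 2.5
d_4 = 2
h_4 = 3
x_5 = 5
y_5 = 6.5
z_5 = 4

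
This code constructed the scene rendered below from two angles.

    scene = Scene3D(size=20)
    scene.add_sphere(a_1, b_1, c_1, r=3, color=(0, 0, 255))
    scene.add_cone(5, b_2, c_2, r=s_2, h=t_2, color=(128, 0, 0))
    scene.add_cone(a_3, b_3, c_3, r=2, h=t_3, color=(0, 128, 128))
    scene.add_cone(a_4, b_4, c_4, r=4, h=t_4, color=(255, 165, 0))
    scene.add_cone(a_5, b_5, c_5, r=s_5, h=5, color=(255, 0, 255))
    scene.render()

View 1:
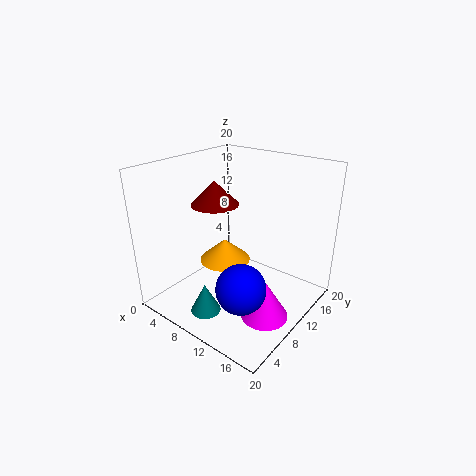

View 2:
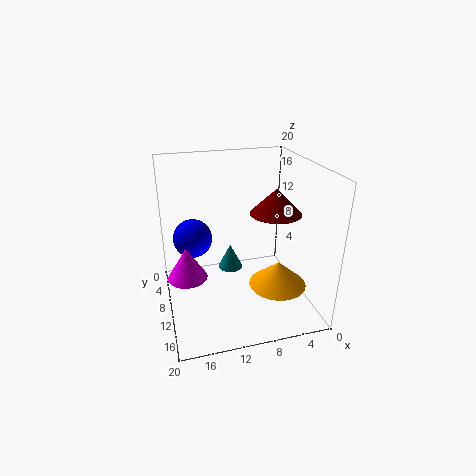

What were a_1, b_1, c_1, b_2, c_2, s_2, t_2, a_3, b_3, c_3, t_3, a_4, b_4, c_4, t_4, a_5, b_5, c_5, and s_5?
a_1 = 15.5, b_1 = 3.5, c_1 = 7.5, b_2 = 11, c_2 = 13.5, s_2 = 3.5, t_2 = 3.5, a_3 = 9.5, b_3 = 3.5, c_3 = 1.5, t_3 = 4, a_4 = 5, b_4 = 13, c_4 = 3.5, t_4 = 3.5, a_5 = 17, b_5 = 6.5, c_5 = 2.5, s_5 = 3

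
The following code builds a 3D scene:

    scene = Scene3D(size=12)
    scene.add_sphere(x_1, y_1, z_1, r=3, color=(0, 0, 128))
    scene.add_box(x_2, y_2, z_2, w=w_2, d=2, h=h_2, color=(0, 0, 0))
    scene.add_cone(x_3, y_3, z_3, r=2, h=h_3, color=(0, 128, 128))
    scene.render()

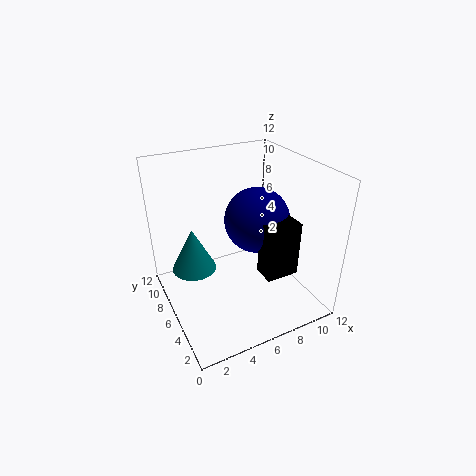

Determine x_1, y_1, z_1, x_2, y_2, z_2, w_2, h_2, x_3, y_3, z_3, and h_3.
x_1 = 9, y_1 = 8, z_1 = 6, x_2 = 8, y_2 = 4, z_2 = 2, w_2 = 3, h_2 = 5, x_3 = 3, y_3 = 9, z_3 = 2, h_3 = 4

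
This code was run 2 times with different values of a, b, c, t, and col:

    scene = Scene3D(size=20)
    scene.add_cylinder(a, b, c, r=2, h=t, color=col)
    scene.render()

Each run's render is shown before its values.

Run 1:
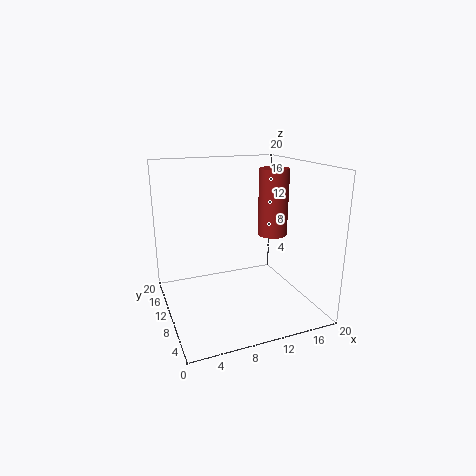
a = 14.5
b = 8.5
c = 10.5
t = 9
col = 'brown'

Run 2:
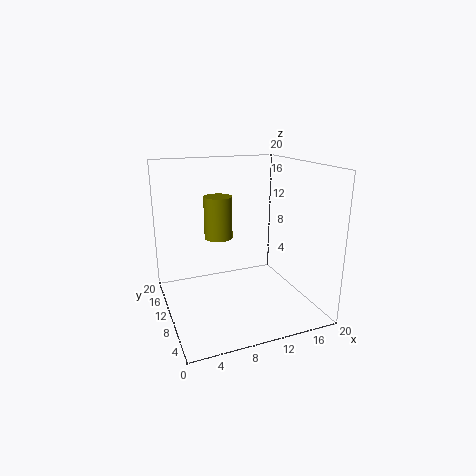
a = 8
b = 12.5
c = 9.5
t = 6
col = 'olive'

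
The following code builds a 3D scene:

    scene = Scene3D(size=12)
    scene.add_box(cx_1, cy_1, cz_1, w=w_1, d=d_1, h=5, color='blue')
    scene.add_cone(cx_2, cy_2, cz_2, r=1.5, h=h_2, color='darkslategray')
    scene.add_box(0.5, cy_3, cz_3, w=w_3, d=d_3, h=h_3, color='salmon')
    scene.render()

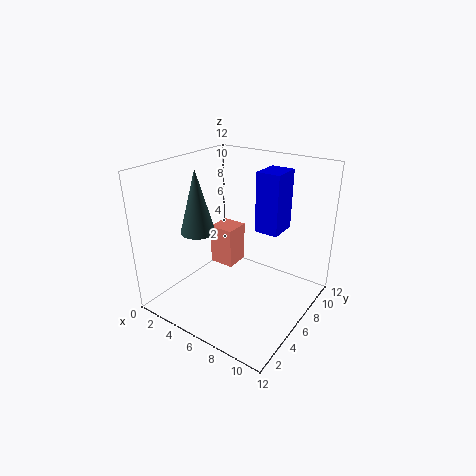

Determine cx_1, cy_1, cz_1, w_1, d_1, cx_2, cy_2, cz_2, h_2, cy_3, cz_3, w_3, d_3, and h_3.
cx_1 = 7
cy_1 = 7
cz_1 = 6.5
w_1 = 2
d_1 = 2.5
cx_2 = 2.5
cy_2 = 5
cz_2 = 6
h_2 = 5.5
cy_3 = 9
cz_3 = 0.5
w_3 = 2.5
d_3 = 2.5
h_3 = 4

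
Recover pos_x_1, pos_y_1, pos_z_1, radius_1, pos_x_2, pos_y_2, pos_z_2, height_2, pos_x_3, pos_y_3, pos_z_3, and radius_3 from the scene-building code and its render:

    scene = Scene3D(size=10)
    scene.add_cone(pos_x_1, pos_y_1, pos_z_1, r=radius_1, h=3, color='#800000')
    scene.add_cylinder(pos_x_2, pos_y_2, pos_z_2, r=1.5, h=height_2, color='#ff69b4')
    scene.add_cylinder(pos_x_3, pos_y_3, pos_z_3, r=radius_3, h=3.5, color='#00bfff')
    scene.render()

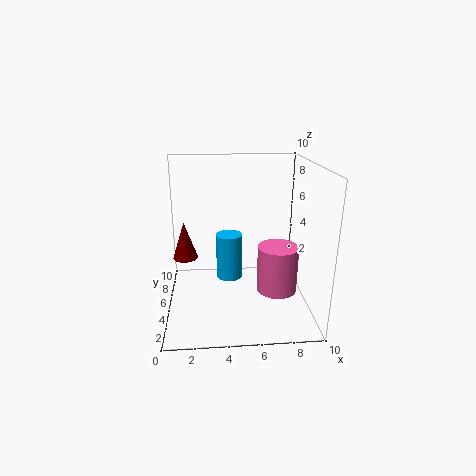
pos_x_1 = 1, pos_y_1 = 8.5, pos_z_1 = 2, radius_1 = 1, pos_x_2 = 8, pos_y_2 = 5.5, pos_z_2 = 0.5, height_2 = 3.5, pos_x_3 = 4.5, pos_y_3 = 7, pos_z_3 = 1, radius_3 = 1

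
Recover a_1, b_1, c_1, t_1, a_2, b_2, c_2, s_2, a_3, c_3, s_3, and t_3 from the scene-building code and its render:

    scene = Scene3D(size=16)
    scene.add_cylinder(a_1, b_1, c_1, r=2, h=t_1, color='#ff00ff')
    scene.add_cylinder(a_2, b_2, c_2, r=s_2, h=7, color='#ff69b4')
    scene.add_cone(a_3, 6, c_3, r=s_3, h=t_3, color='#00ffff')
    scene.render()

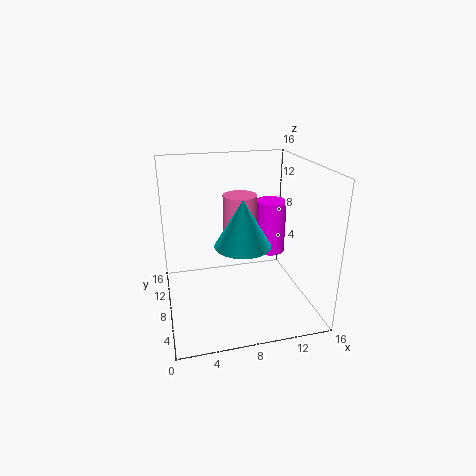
a_1 = 14, b_1 = 14, c_1 = 3, t_1 = 7, a_2 = 9, b_2 = 11, c_2 = 5, s_2 = 2, a_3 = 8, c_3 = 8, s_3 = 3, t_3 = 5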